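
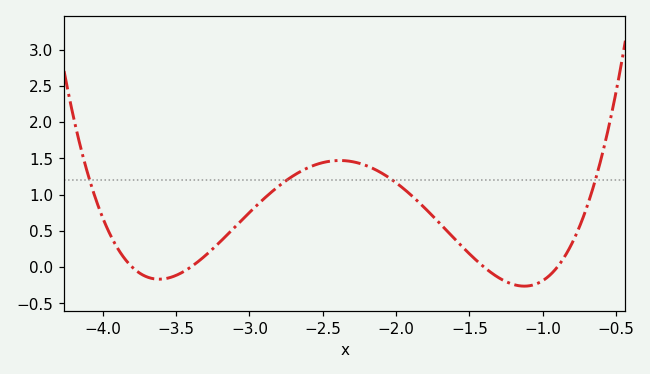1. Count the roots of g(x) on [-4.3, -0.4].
4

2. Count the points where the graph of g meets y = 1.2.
4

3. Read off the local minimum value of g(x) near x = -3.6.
-0.167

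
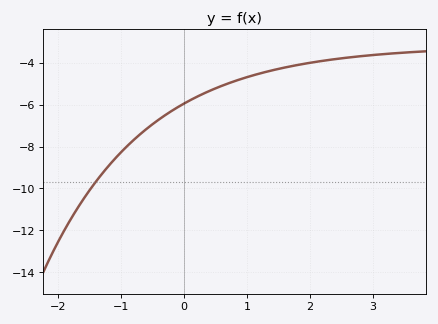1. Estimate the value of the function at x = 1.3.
-4.4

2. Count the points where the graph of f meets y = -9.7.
1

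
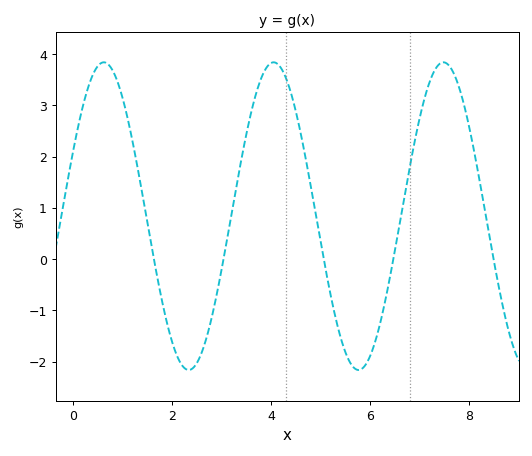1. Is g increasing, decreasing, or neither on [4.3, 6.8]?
neither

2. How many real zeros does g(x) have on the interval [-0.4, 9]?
5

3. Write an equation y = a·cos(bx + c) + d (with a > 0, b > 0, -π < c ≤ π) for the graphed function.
y = 3cos(1.8x - 1.1) + 0.84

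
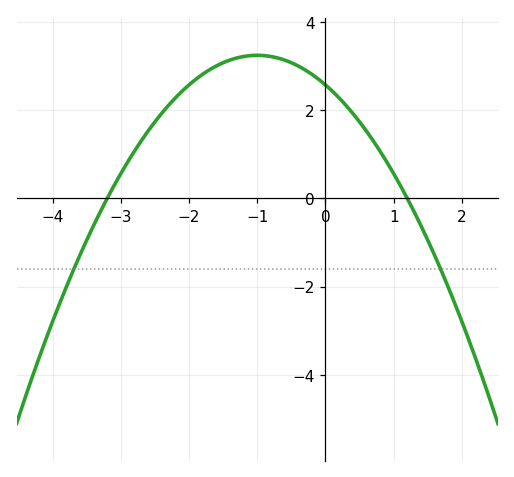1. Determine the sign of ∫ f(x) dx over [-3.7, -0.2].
positive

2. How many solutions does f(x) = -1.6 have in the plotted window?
2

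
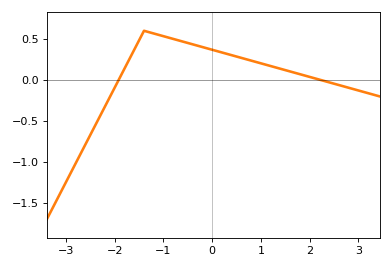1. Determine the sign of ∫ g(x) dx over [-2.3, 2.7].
positive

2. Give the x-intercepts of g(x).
-1.9, 2.2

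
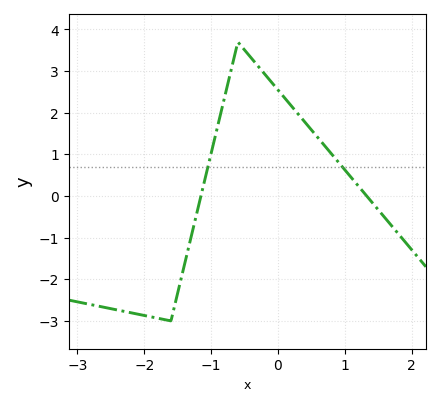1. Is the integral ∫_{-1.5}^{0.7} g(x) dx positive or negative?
positive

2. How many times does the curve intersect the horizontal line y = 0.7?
2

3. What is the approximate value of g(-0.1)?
2.74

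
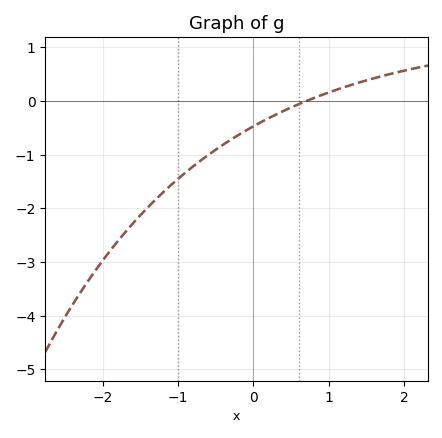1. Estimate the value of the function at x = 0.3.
-0.251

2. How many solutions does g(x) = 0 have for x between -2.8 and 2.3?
1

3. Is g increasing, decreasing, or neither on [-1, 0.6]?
increasing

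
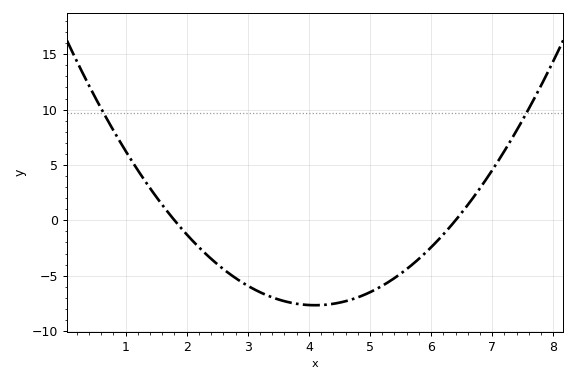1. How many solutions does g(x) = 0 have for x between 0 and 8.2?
2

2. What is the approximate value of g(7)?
4.52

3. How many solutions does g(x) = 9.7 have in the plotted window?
2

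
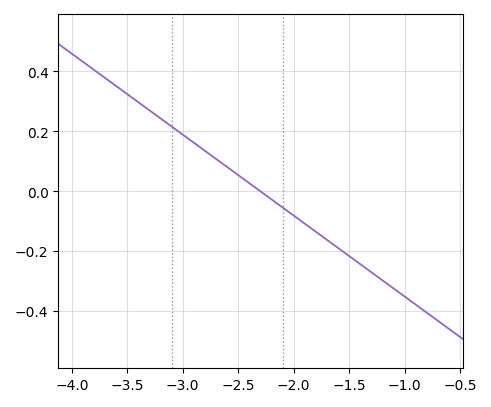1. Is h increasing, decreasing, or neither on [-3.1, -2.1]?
decreasing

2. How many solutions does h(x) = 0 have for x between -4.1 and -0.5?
1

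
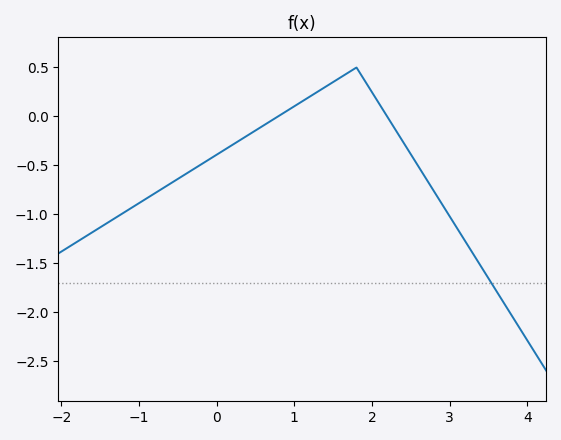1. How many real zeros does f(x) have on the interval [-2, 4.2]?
2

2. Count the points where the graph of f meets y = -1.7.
1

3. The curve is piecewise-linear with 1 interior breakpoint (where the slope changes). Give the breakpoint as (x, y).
(1.8, 0.5)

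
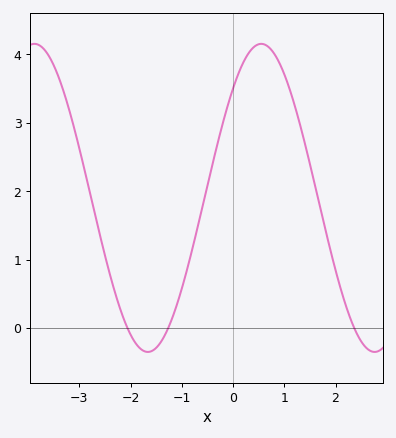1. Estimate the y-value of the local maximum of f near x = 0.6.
4.1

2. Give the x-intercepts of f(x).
-2.1, -1.3, 2.4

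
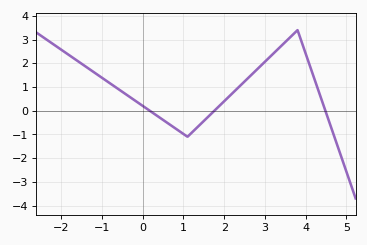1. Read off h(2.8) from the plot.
1.73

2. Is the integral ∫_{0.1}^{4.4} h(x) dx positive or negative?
positive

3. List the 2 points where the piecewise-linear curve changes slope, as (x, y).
(1.1, -1.1); (3.8, 3.4)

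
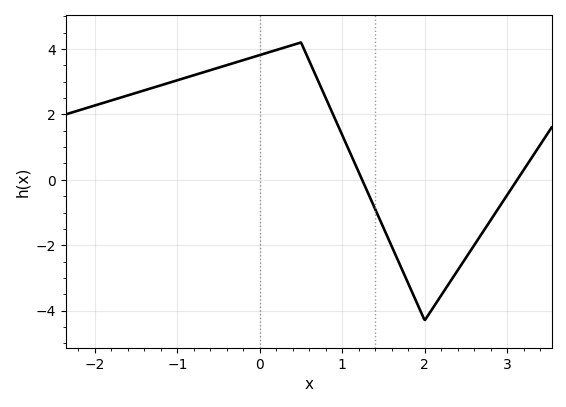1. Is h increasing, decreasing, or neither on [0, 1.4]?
neither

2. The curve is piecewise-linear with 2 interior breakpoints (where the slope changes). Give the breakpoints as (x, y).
(0.5, 4.2); (2, -4.3)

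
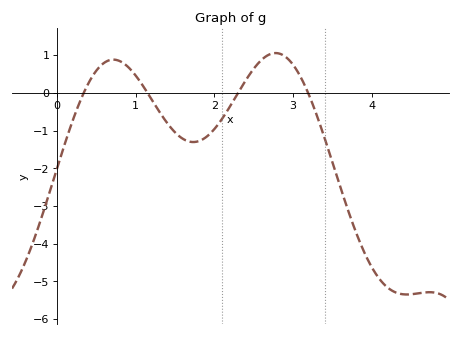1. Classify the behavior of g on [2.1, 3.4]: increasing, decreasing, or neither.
neither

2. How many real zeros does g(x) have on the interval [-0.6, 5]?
4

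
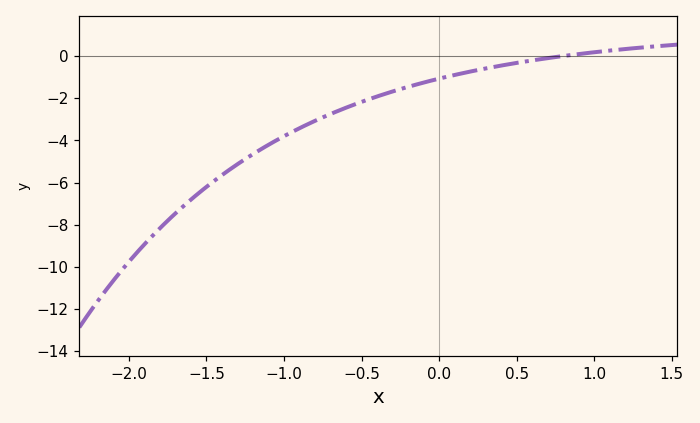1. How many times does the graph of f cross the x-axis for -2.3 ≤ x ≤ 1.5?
1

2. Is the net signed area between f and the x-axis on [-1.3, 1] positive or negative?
negative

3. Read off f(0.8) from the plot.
0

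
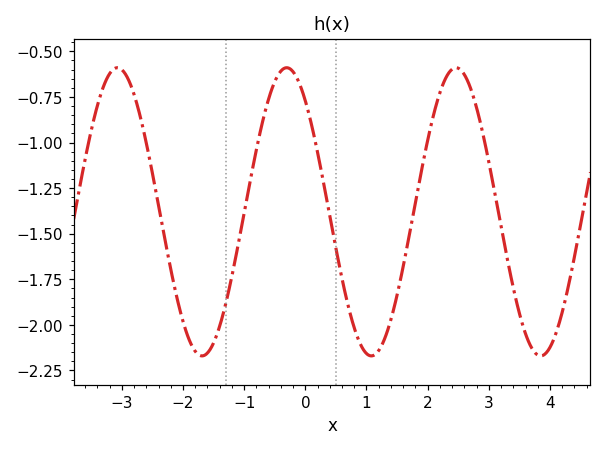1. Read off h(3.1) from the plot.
-1.28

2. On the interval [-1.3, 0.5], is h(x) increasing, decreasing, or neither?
neither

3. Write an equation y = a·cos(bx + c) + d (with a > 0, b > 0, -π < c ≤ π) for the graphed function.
y = 0.79cos(2.3x + 0.69) - 1.38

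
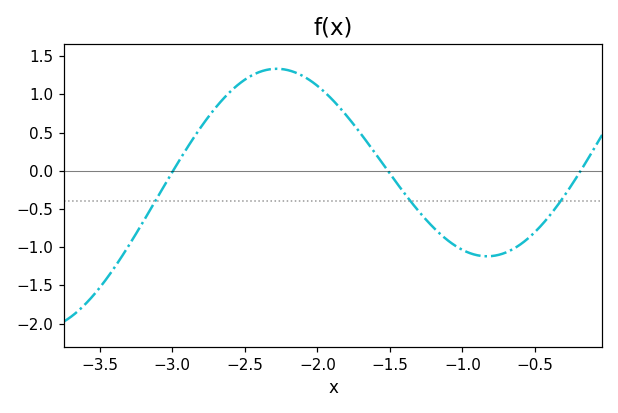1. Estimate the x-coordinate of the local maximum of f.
-2.3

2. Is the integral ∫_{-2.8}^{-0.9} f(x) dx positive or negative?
positive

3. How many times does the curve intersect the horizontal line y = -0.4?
3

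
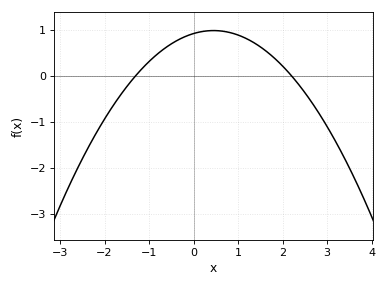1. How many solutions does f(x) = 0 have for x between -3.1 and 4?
2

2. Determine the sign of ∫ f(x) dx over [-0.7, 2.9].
positive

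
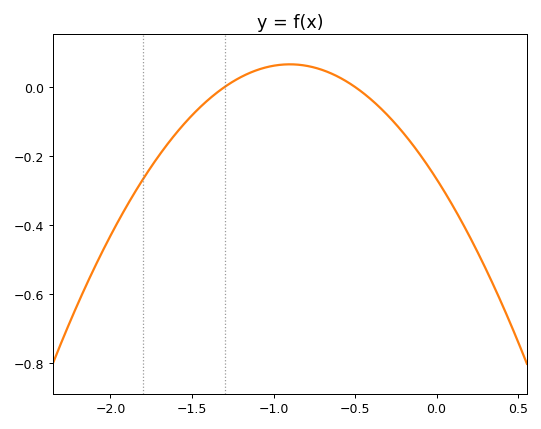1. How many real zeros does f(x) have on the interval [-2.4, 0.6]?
2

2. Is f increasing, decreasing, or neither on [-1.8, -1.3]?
increasing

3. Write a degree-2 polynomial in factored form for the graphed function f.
y = -0.41(x + 1.3)(x + 0.5)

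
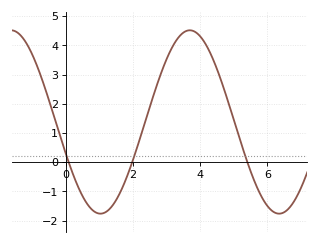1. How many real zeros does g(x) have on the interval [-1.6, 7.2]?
3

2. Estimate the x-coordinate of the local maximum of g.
3.6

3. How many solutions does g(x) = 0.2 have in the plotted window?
3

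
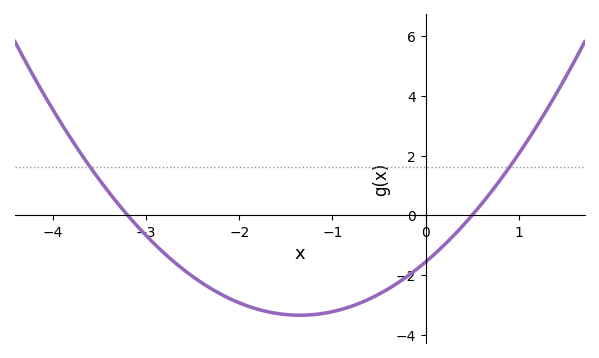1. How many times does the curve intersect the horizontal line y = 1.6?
2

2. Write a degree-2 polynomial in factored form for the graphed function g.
y = 0.98(x + 3.2)(x - 0.5)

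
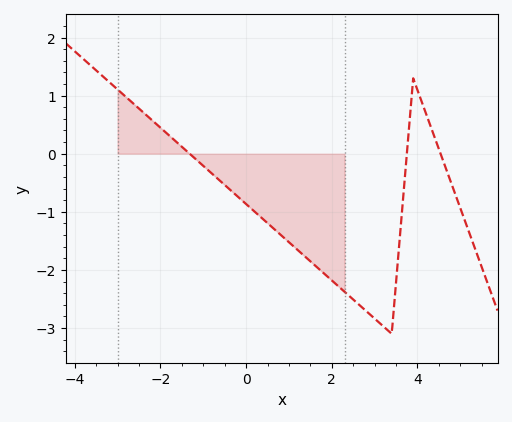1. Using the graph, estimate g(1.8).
-2.05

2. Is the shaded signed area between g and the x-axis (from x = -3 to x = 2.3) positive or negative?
negative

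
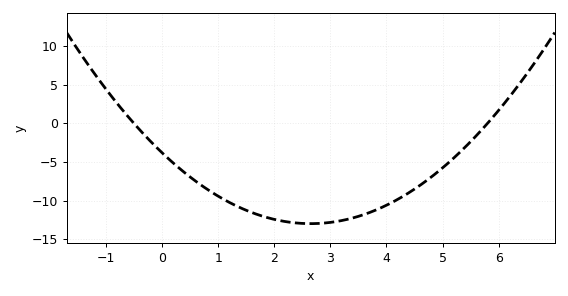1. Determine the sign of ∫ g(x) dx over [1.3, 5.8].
negative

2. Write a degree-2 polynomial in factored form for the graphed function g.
y = 1.31(x + 0.5)(x - 5.8)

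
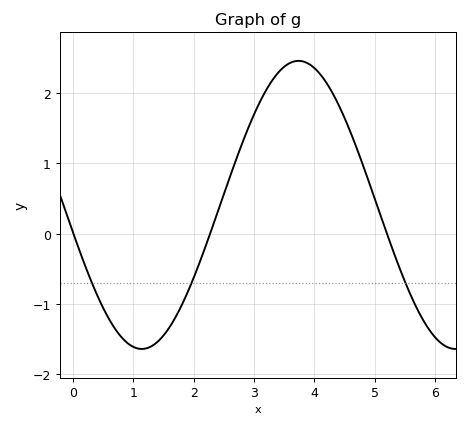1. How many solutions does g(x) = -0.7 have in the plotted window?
3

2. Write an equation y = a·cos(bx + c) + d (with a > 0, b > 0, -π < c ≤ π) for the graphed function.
y = 2.05cos(1.2x + 1.8) + 0.41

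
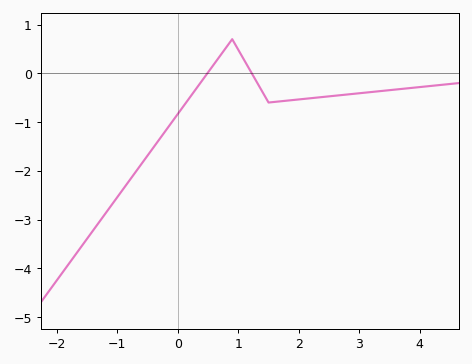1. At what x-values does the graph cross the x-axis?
0.5, 1.2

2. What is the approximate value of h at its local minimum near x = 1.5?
-0.6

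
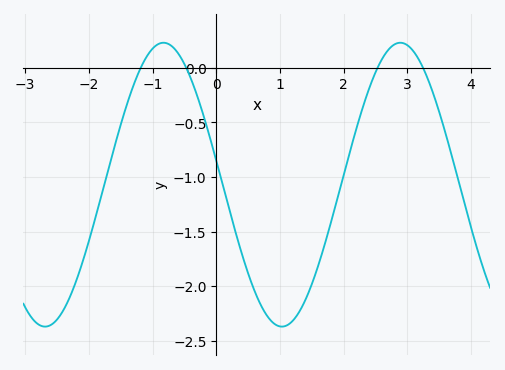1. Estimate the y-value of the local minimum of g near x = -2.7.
-2.35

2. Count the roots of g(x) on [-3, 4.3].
4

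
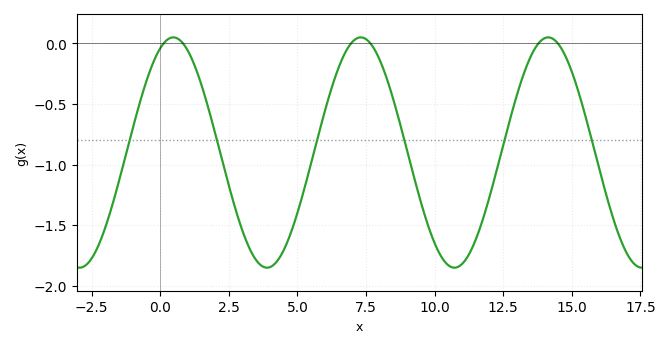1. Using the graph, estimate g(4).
-1.85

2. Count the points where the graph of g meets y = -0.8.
6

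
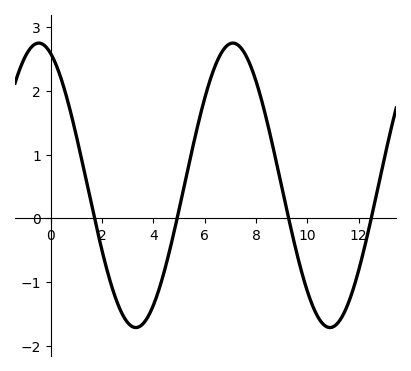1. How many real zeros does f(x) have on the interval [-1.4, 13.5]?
4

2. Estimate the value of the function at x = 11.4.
-1.5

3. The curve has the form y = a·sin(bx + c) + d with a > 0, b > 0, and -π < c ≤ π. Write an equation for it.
y = 2.23sin(0.83x + 2) + 0.52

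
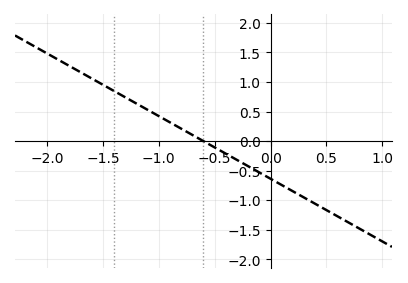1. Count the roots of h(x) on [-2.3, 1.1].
1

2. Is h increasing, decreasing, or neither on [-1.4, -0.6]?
decreasing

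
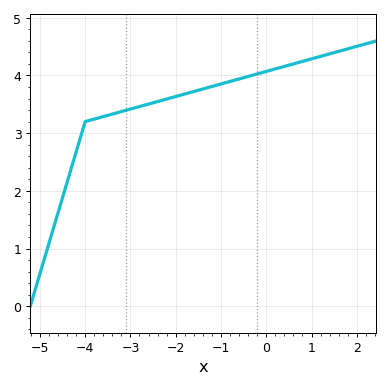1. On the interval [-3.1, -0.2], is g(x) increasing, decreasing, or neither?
increasing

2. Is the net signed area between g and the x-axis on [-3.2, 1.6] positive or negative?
positive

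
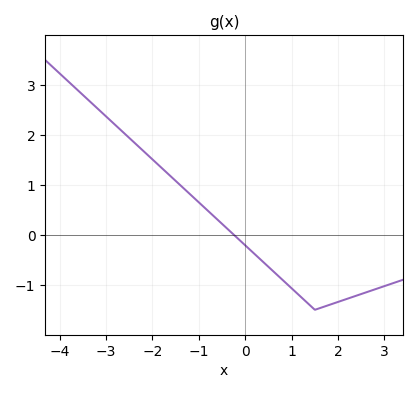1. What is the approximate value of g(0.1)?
-0.295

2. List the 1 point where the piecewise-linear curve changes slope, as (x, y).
(1.5, -1.5)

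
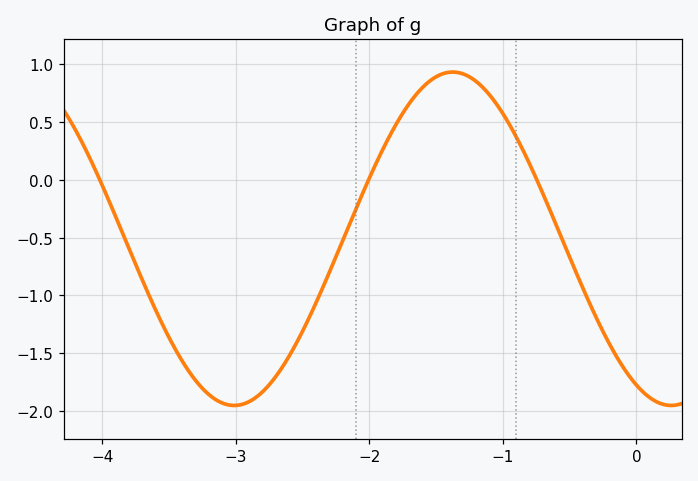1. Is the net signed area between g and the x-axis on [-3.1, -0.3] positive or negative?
negative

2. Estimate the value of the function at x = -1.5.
0.9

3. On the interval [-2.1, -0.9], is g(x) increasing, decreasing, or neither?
neither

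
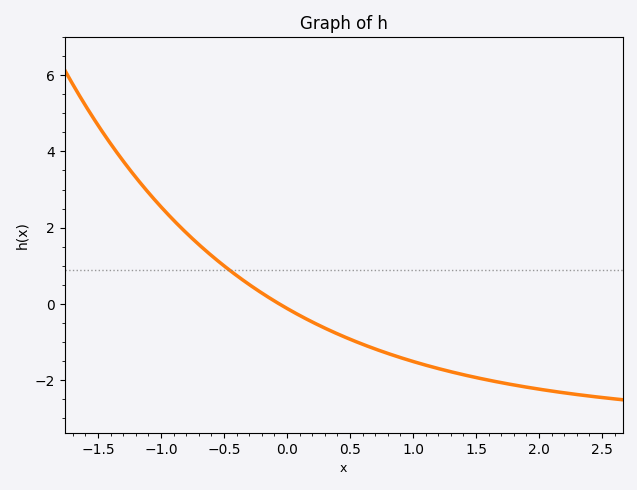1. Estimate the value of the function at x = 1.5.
-2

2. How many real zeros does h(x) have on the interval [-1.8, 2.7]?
1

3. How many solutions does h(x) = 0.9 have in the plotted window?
1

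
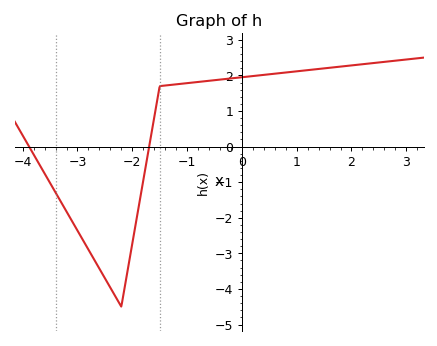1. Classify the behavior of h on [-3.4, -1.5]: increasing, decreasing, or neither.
neither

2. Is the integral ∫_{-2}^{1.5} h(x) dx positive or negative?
positive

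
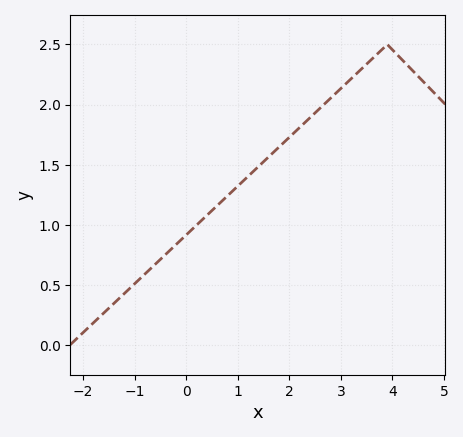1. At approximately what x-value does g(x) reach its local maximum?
3.9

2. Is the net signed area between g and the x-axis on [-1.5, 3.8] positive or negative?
positive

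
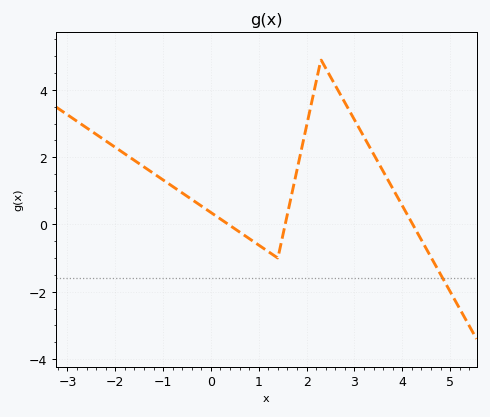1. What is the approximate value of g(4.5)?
-0.8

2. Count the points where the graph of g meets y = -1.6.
1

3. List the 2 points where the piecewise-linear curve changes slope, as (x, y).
(1.4, -1); (2.3, 4.9)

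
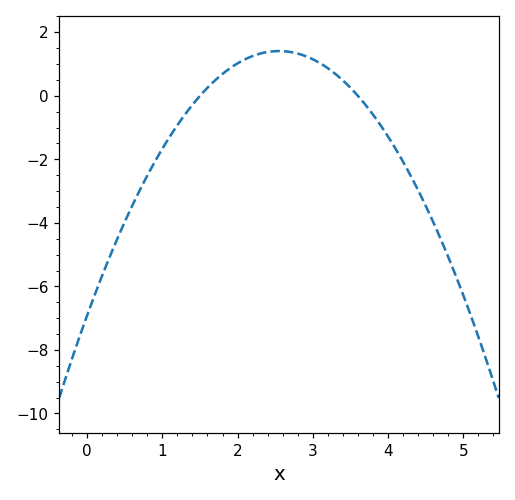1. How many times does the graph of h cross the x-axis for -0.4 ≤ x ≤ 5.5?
2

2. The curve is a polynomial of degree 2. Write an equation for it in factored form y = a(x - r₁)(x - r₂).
y = -1.28(x - 1.5)(x - 3.6)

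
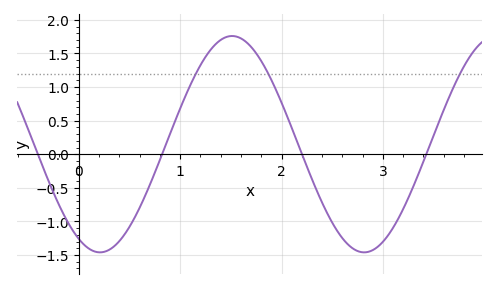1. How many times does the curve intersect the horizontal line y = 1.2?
3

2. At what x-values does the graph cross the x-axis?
-0.405, 0.821, 2.2, 3.43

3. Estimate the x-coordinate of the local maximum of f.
1.51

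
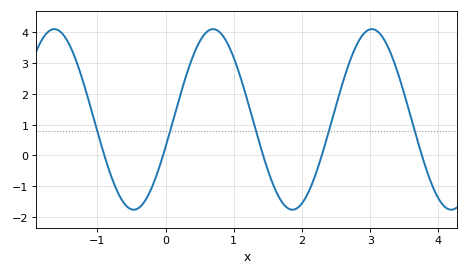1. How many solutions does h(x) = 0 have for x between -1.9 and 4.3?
5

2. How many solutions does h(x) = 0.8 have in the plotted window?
5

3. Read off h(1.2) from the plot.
1.8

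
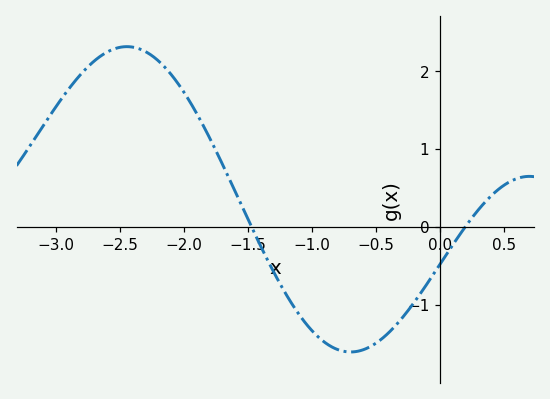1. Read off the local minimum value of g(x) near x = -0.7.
-1.6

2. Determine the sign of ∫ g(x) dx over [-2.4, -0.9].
positive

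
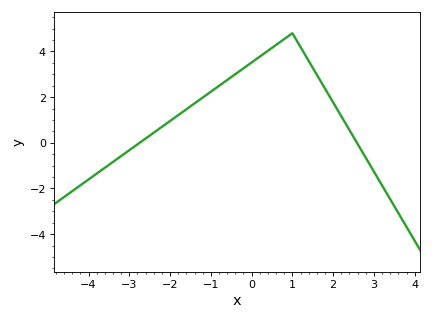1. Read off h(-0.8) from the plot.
2.4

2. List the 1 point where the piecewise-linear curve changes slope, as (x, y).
(1, 4.8)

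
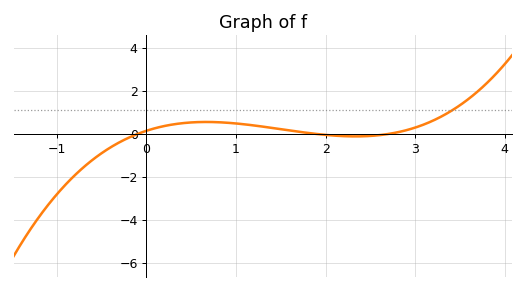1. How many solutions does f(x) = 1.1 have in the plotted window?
1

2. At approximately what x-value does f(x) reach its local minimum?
2.33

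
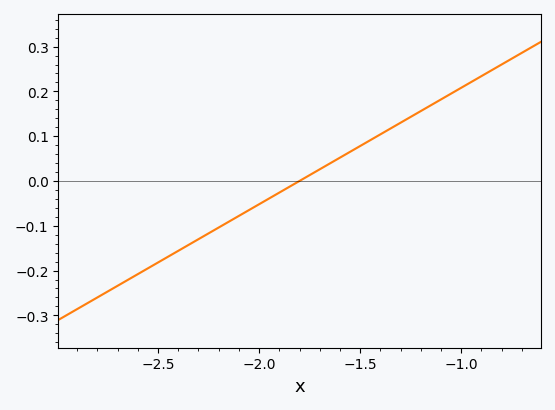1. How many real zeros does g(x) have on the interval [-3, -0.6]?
1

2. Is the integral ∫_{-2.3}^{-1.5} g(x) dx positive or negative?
negative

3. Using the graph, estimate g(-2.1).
-0.08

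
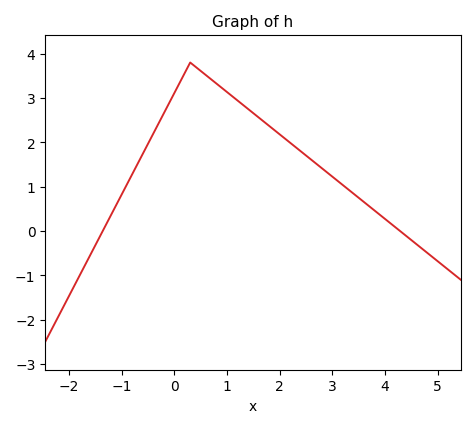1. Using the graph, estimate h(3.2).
1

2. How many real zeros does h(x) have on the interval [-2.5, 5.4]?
2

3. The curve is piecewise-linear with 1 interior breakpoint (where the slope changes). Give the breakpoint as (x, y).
(0.3, 3.8)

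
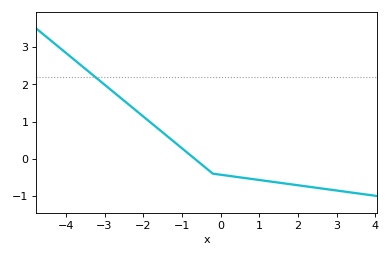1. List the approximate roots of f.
-0.668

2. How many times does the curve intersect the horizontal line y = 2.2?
1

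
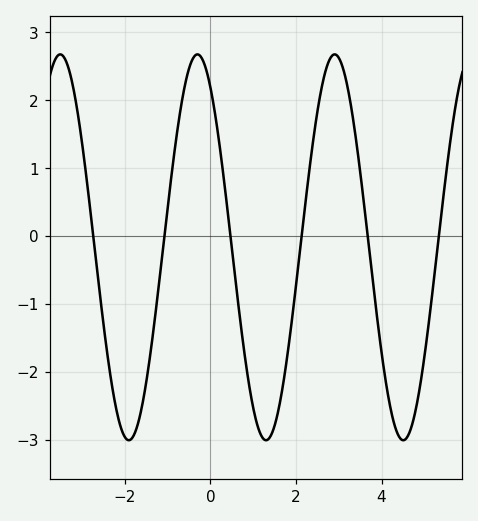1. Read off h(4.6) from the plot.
-3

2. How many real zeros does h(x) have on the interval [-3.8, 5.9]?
6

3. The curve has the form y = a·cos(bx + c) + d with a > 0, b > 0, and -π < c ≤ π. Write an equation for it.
y = 2.84cos(2x + 0.59) - 0.17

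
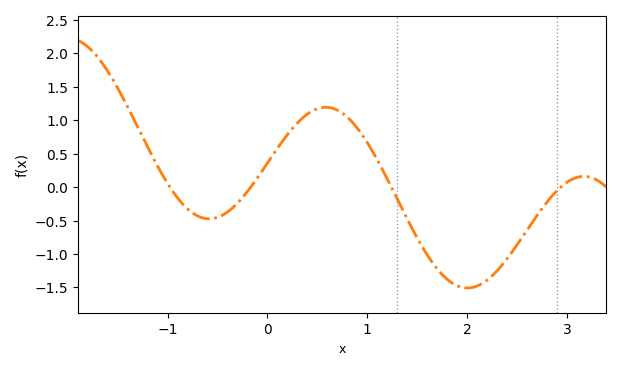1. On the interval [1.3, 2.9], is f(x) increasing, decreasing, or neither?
neither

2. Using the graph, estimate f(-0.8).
-0.326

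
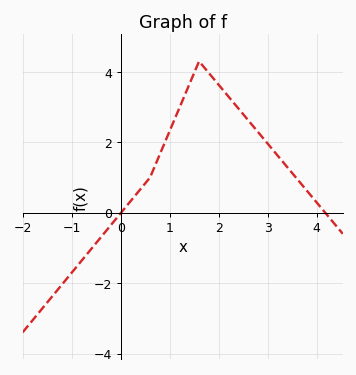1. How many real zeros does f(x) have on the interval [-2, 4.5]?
2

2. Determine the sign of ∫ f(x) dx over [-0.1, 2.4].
positive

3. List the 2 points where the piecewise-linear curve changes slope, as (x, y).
(0.6, 1); (1.6, 4.3)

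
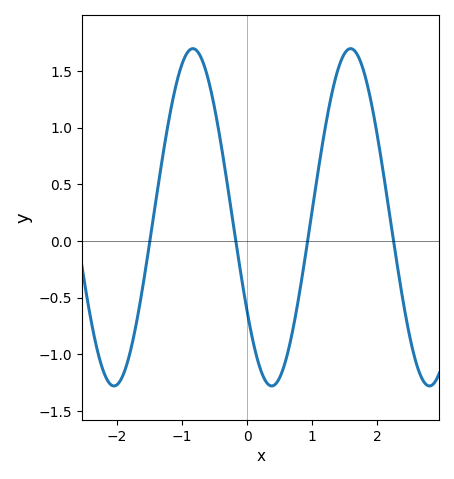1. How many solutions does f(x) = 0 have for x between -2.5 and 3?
4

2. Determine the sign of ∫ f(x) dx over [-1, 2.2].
positive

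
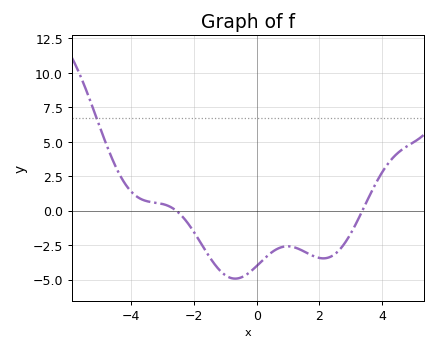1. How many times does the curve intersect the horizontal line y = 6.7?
1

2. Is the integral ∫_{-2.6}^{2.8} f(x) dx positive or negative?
negative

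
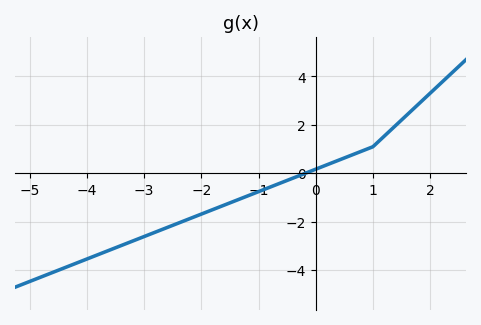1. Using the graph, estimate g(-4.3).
-3.81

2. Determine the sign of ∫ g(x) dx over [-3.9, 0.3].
negative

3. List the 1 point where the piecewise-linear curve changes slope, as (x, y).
(1, 1.1)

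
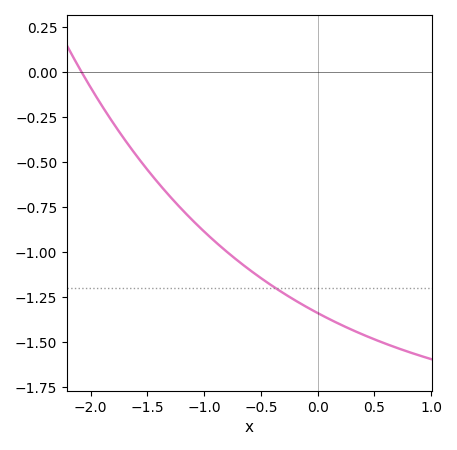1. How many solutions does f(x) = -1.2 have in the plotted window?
1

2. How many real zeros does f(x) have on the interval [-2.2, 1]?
1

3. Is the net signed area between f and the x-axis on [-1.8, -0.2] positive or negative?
negative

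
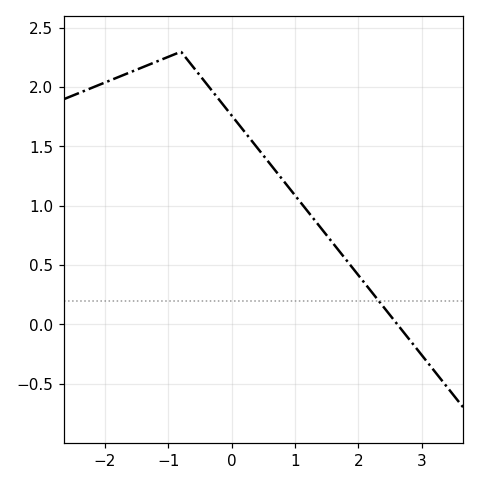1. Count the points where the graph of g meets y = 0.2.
1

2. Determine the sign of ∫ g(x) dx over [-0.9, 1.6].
positive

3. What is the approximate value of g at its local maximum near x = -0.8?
2.3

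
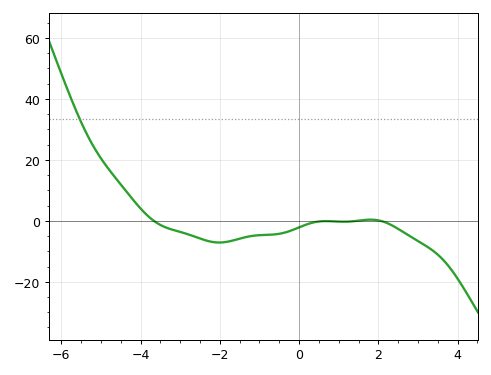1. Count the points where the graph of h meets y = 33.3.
1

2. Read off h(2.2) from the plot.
-0.626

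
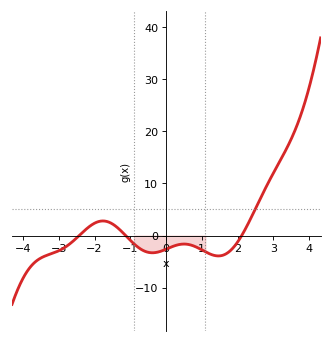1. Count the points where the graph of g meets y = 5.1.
1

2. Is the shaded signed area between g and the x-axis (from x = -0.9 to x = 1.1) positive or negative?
negative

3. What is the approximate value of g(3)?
12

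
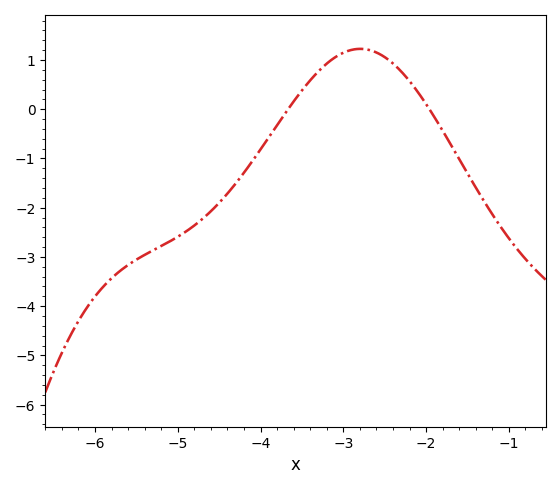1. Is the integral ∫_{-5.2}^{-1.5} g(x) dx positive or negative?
negative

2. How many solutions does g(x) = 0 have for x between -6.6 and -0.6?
2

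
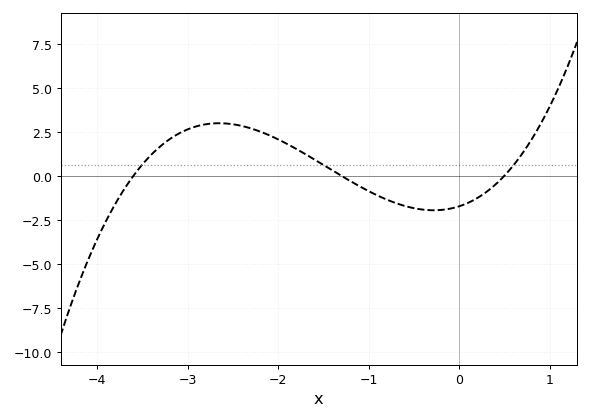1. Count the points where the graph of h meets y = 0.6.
3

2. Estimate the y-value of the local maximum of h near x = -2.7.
3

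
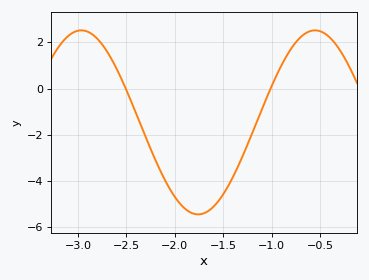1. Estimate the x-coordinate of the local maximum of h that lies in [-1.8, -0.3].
-0.55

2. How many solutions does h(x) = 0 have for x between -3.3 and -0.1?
2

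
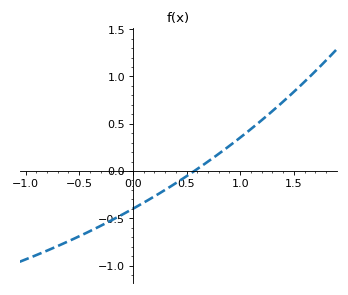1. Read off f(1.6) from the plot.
0.95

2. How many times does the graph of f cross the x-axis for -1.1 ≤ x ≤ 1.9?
1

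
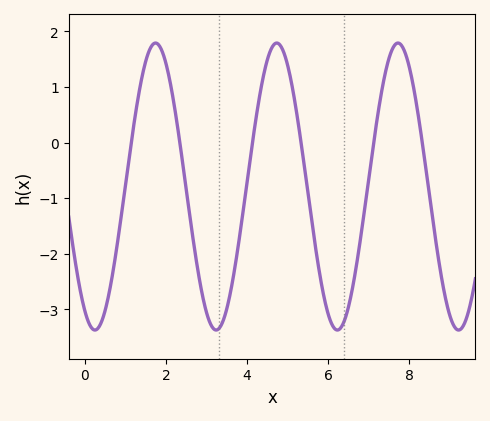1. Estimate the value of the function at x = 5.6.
-1.4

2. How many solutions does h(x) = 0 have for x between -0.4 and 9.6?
6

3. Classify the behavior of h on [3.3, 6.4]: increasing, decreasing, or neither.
neither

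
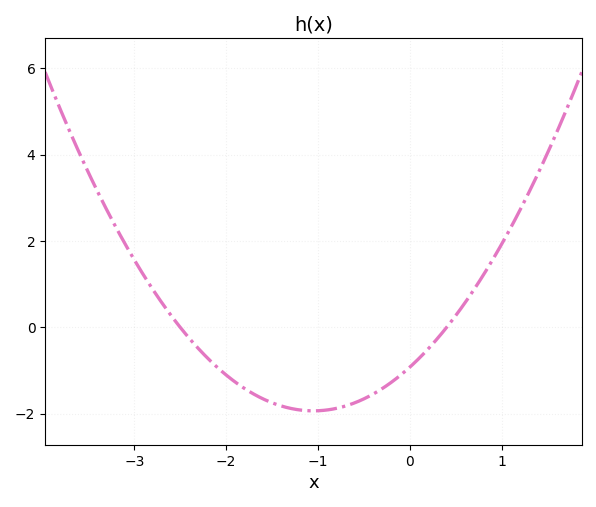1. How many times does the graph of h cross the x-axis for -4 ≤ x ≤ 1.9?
2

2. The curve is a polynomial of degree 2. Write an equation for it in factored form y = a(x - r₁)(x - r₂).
y = 0.92(x + 2.5)(x - 0.4)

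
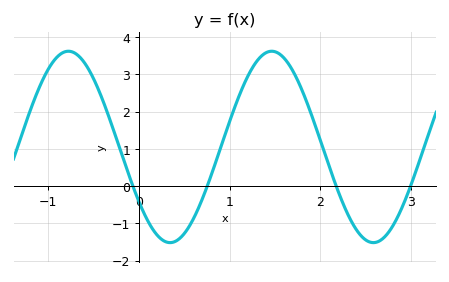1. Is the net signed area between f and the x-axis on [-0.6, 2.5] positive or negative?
positive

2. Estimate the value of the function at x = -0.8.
3.6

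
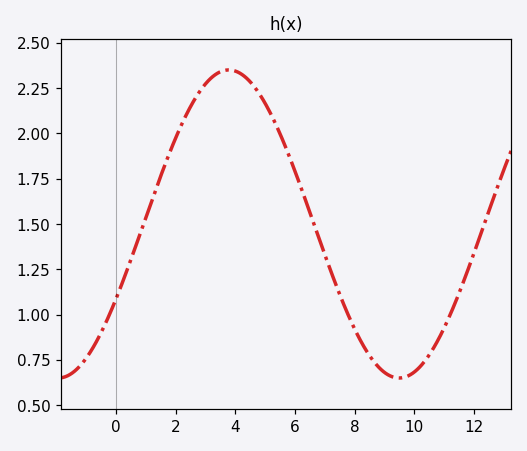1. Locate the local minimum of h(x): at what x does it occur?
9.4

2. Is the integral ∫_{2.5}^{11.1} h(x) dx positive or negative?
positive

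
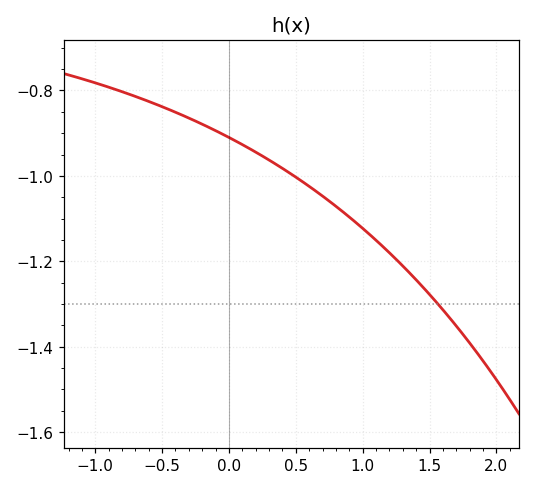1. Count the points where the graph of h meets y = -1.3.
1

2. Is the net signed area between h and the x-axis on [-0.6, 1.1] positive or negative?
negative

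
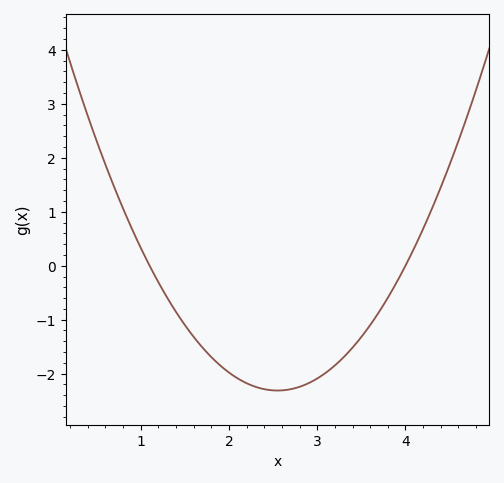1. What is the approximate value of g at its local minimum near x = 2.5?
-2.3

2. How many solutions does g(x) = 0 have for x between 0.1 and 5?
2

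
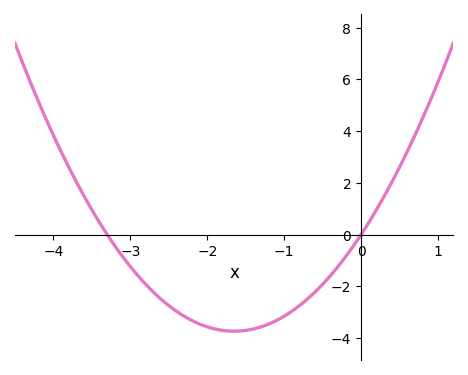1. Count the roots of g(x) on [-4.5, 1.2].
2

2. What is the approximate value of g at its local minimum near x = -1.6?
-3.73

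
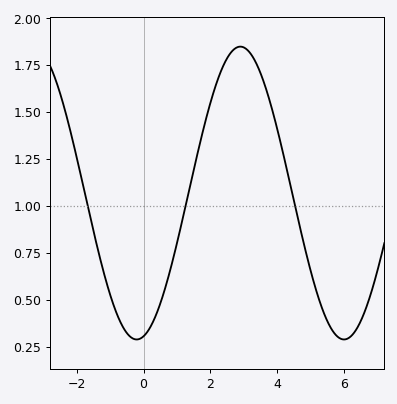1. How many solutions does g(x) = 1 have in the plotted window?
3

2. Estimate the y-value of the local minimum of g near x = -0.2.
0.3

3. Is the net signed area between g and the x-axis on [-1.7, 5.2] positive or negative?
positive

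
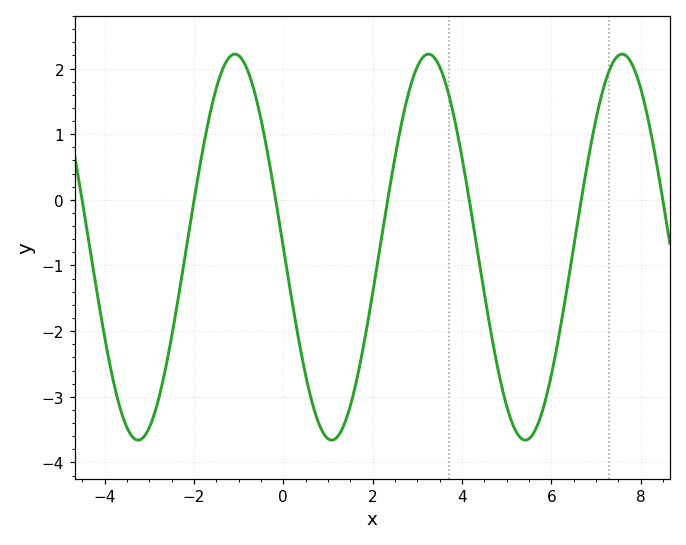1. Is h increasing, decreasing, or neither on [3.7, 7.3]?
neither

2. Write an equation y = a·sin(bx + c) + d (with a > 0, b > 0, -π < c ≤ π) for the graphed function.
y = 2.94sin(1.45x - 3.14) - 0.72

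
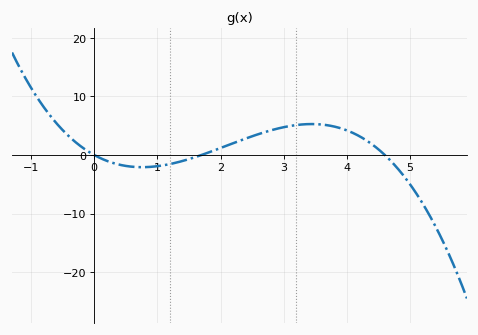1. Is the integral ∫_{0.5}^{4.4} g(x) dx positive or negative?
positive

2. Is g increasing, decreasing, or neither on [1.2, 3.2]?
increasing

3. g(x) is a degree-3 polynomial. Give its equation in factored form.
y = -0.76(x - 0)(x - 1.7)(x - 4.6)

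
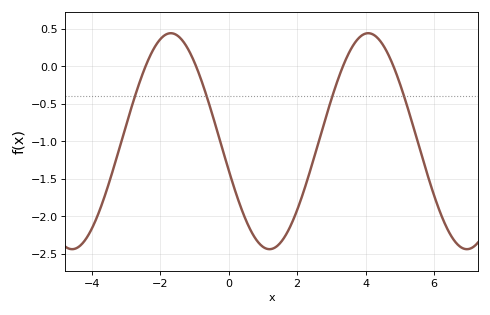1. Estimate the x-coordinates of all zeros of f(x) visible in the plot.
-2.4, -1, 3.4, 4.8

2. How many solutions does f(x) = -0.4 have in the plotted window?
4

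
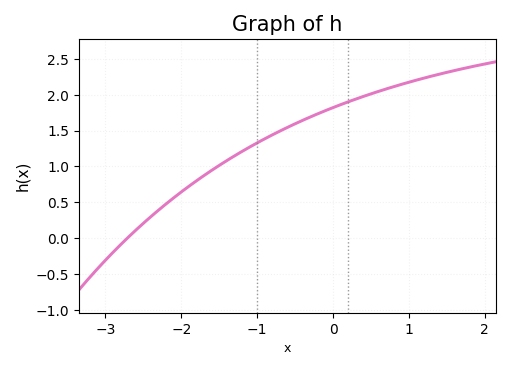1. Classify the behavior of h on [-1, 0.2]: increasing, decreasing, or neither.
increasing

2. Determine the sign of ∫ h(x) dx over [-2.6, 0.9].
positive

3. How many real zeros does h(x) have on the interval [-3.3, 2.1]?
1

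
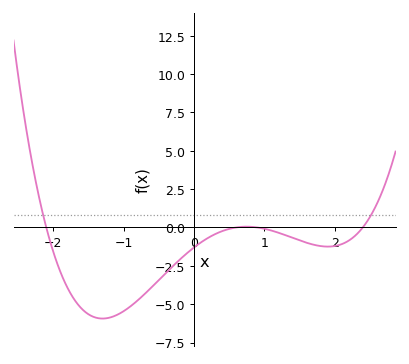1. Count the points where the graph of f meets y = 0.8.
2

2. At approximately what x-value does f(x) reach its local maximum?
0.7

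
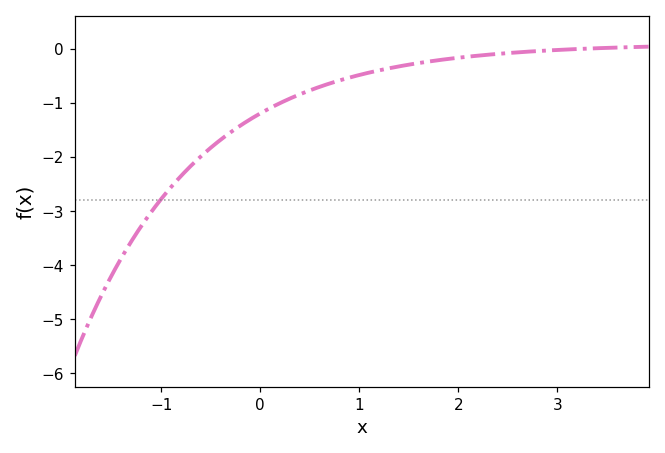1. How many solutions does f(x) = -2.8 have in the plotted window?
1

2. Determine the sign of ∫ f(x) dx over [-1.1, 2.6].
negative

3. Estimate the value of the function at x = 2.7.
-0.059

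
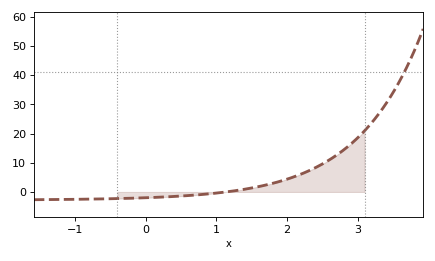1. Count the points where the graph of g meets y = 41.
1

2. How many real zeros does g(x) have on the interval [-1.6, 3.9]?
1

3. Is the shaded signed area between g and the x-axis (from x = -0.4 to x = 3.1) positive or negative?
positive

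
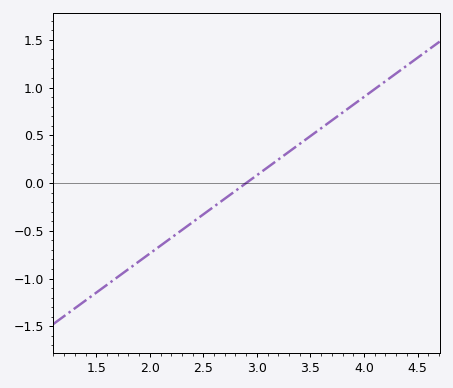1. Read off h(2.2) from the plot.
-0.55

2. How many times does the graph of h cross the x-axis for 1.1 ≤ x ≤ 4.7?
1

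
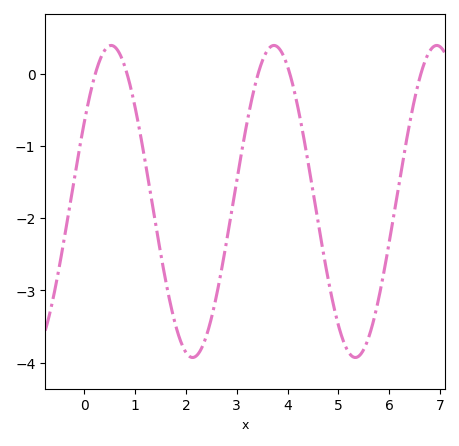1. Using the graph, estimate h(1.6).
-2.9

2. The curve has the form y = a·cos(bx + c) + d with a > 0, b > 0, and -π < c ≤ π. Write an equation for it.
y = 2.16cos(2x - 1) - 1.77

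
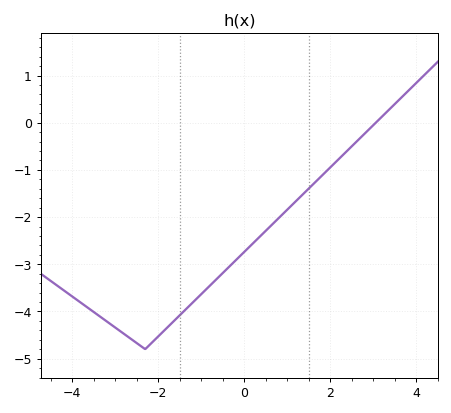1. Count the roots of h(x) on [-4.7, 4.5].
1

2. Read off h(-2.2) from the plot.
-4.71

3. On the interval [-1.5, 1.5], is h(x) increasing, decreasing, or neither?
increasing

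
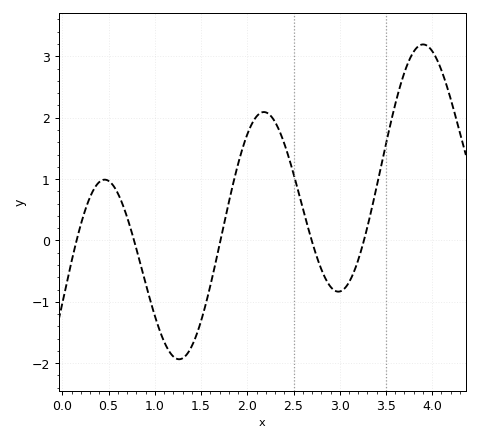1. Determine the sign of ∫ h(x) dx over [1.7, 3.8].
positive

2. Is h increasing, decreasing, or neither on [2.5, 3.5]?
neither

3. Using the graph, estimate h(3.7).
2.7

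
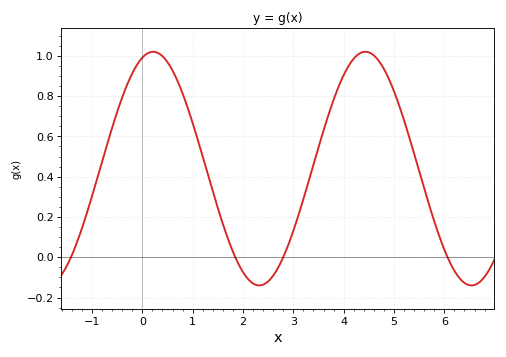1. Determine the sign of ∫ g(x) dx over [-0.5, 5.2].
positive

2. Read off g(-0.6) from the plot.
0.64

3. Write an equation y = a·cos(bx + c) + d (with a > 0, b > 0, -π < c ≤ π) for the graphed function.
y = 0.58cos(1.5x - 0.32) + 0.44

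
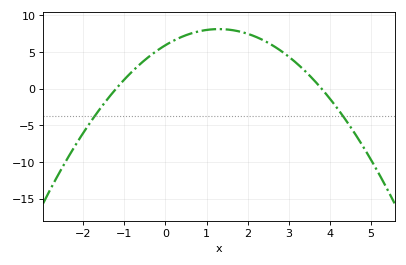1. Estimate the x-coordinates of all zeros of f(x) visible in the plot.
-1.2, 3.8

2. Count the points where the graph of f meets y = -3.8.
2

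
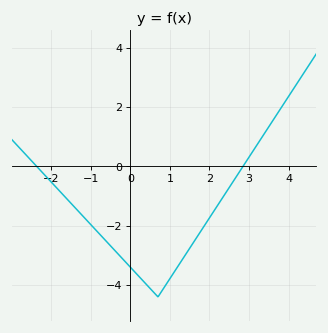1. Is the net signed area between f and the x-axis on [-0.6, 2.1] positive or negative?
negative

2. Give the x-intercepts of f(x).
-2.36, 2.84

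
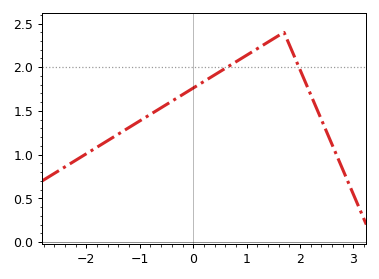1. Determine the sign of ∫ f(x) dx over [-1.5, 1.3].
positive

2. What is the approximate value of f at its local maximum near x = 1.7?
2.4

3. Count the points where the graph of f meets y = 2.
2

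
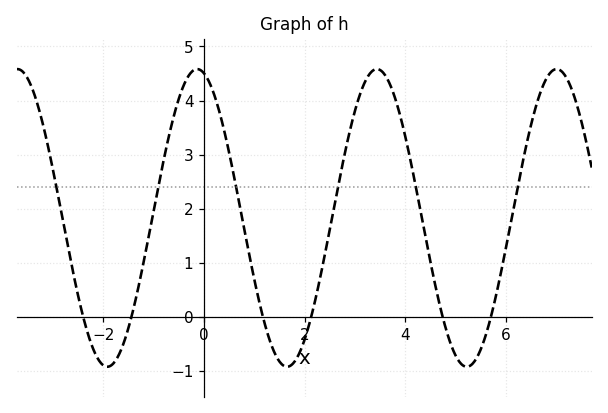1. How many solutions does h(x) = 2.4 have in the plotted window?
6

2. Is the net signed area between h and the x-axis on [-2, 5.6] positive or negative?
positive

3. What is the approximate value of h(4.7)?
0.145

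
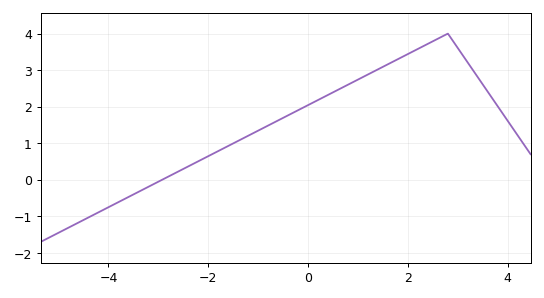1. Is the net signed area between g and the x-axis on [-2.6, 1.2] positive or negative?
positive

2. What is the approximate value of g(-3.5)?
-0.4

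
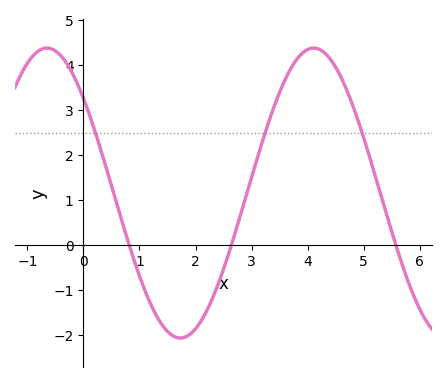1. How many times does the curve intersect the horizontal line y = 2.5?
3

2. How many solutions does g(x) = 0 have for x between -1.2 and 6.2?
3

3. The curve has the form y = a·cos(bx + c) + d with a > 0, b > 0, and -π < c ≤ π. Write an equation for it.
y = 3.22cos(1.3x + 0.86) + 1.16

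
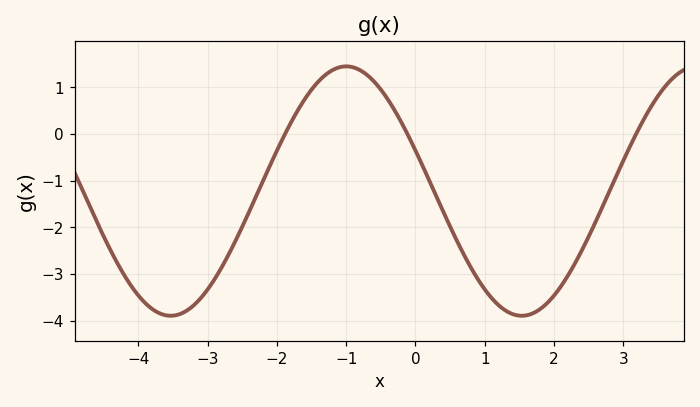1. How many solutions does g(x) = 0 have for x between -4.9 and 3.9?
3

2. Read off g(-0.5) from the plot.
0.954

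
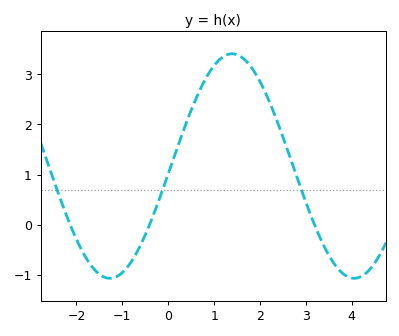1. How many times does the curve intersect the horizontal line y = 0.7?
3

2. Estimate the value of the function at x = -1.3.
-1.1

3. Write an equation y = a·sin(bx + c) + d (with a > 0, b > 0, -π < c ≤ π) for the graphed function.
y = 2.24sin(1.2x - 0.07) + 1.17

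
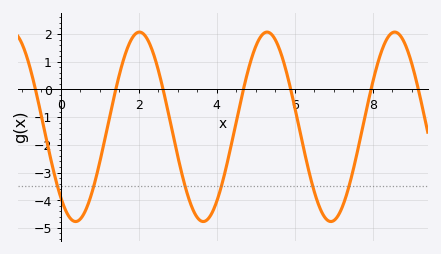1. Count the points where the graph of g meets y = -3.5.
6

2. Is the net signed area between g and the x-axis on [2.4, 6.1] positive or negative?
negative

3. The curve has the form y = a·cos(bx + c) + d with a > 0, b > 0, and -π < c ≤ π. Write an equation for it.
y = 3.42cos(1.9x + 2.4) - 1.35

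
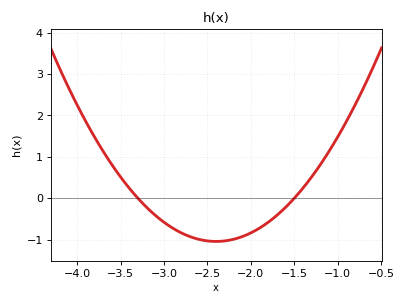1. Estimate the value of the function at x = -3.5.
0.5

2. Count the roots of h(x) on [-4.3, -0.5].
2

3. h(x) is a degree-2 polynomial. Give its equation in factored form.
y = 1.29(x + 3.3)(x + 1.5)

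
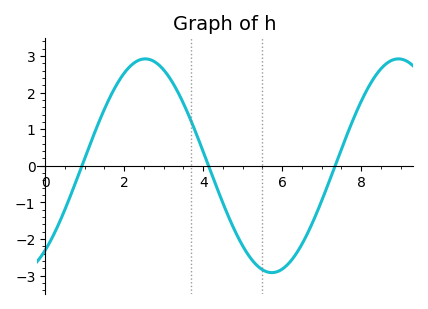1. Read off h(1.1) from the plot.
0.486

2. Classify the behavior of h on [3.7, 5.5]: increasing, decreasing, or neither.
decreasing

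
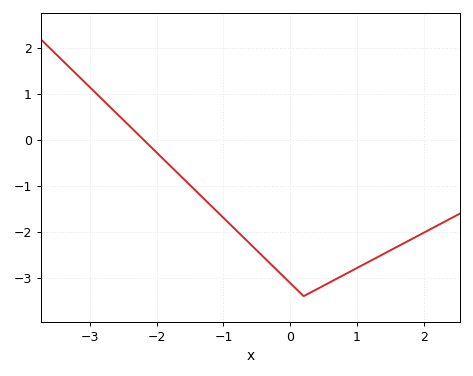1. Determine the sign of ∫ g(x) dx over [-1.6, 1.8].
negative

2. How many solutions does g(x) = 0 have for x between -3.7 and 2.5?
1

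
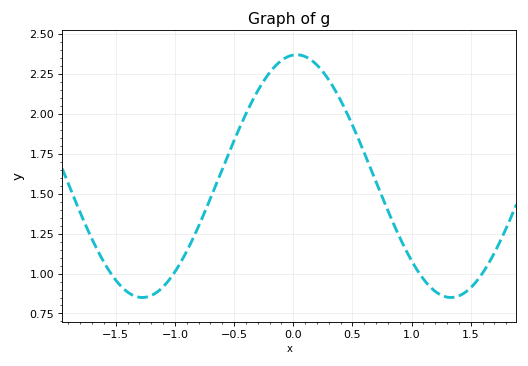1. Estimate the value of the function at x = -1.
1.01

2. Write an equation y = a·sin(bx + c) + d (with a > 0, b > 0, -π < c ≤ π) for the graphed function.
y = 0.76sin(2.41x + 1.5) + 1.61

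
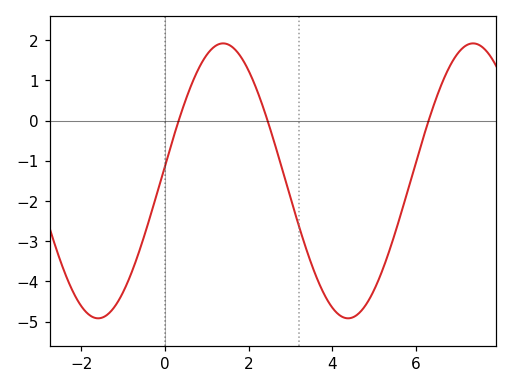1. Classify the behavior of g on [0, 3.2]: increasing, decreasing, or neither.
neither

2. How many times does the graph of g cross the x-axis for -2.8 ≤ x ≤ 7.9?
3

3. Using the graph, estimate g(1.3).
1.9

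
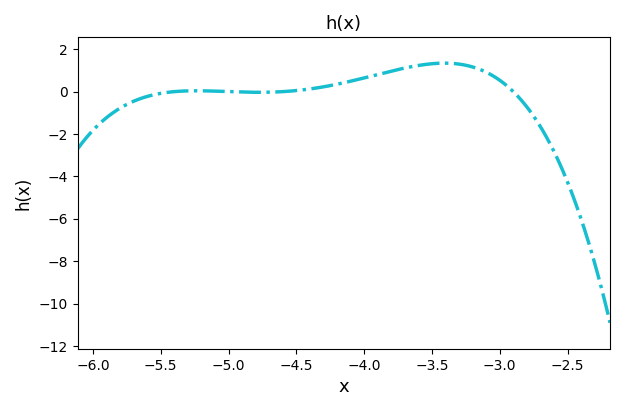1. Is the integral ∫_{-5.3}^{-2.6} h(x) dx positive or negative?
positive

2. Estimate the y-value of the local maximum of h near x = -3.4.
1.34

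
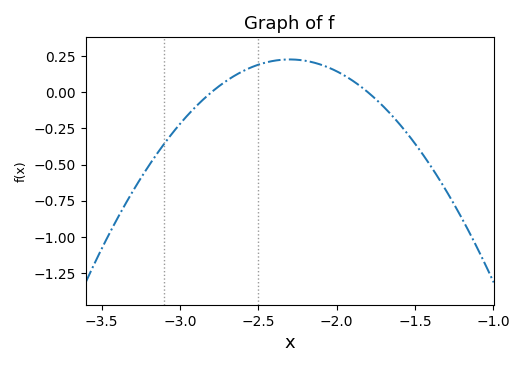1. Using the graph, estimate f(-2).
0.14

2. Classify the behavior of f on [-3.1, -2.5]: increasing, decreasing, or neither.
increasing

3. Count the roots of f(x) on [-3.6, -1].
2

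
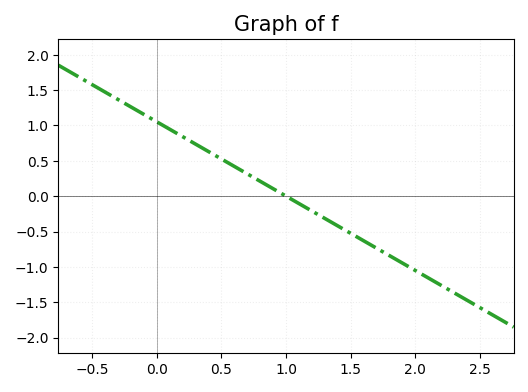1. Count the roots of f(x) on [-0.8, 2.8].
1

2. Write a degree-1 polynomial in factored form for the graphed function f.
y = -1.05(x - 1)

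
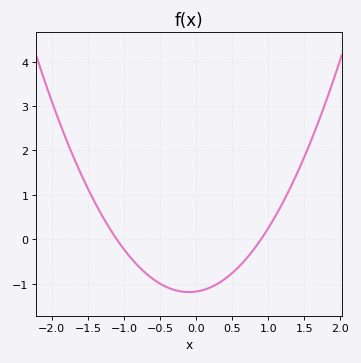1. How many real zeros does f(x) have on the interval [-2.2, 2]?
2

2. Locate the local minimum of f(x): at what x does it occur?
-0.1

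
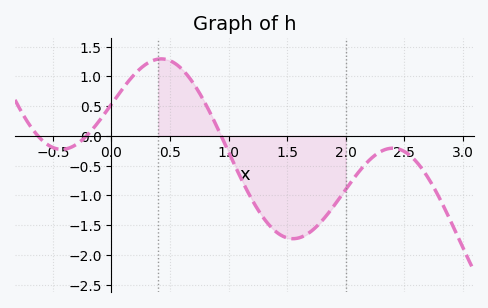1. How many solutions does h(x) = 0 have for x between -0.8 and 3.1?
3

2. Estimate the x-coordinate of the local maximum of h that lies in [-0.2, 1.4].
0.427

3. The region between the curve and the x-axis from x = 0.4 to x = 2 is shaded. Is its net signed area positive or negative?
negative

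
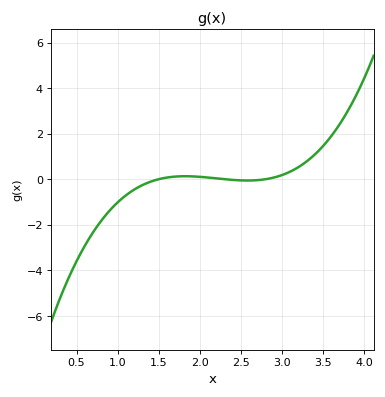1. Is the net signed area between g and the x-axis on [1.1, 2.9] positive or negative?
negative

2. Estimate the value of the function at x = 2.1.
0.073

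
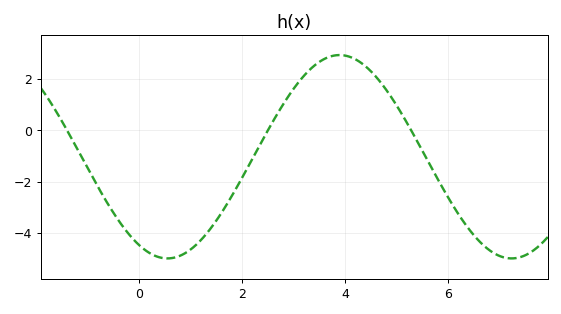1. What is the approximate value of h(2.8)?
1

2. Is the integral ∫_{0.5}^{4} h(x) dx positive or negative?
negative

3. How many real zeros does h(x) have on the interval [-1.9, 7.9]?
3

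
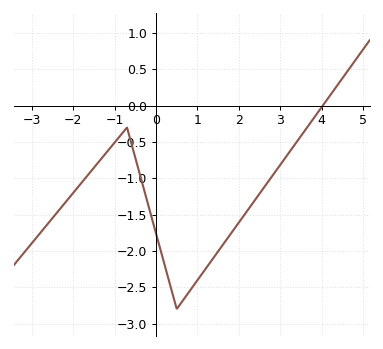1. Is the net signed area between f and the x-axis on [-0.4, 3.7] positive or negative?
negative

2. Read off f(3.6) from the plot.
-0.35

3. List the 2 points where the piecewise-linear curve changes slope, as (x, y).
(-0.7, -0.3); (0.5, -2.8)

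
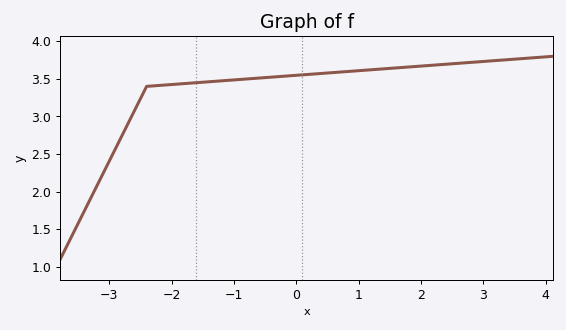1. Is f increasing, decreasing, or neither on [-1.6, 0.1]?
increasing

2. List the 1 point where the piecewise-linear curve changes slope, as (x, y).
(-2.4, 3.4)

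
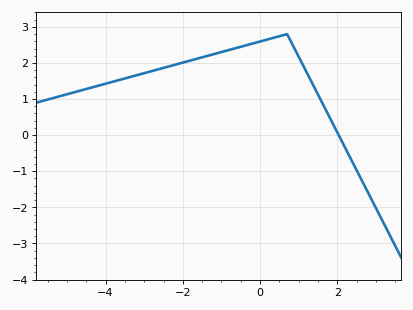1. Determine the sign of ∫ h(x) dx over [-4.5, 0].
positive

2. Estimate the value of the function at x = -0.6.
2.42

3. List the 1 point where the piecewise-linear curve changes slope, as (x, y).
(0.7, 2.8)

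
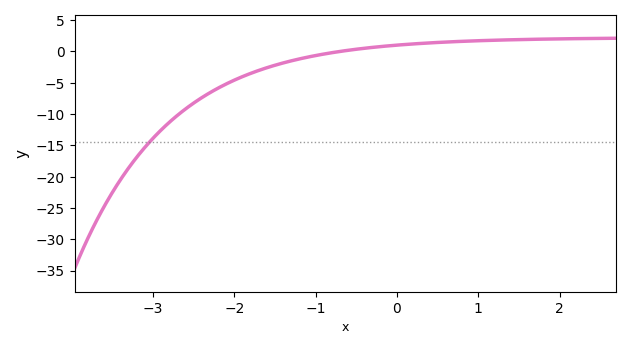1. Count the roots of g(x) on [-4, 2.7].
1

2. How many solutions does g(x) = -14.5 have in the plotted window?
1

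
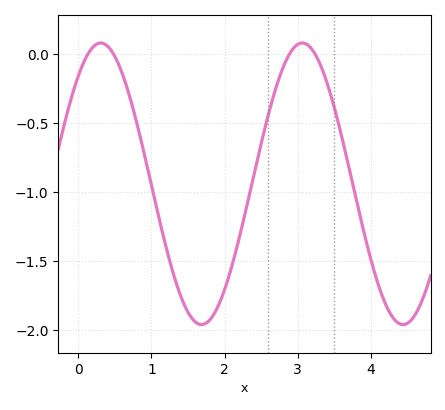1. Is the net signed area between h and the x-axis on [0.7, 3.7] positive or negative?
negative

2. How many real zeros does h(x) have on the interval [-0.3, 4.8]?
4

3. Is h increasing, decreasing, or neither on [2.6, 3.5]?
neither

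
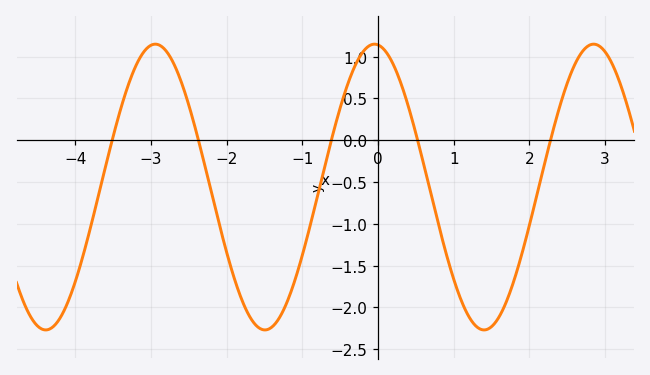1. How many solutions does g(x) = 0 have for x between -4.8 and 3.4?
5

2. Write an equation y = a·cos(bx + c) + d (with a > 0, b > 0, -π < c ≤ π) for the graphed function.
y = 1.71cos(2.2x + 0.1) - 0.56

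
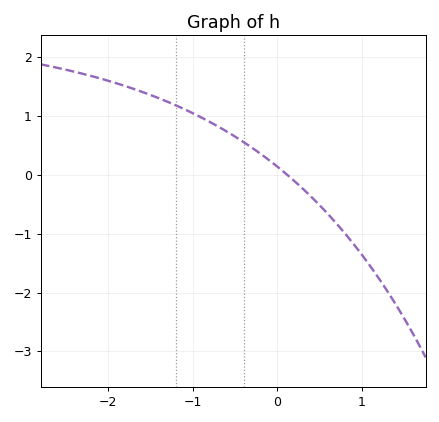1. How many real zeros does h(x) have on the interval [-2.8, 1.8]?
1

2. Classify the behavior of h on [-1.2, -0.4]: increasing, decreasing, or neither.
decreasing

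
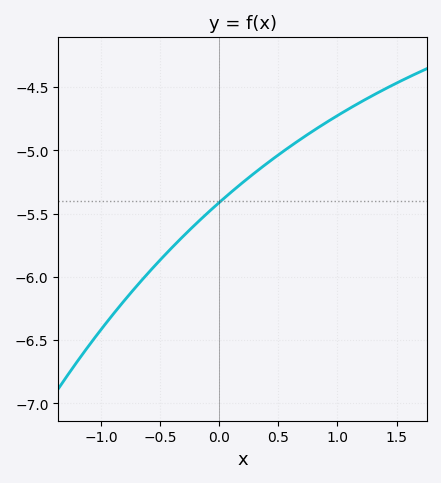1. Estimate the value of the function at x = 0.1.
-5.33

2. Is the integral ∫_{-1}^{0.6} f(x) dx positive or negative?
negative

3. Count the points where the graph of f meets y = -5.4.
1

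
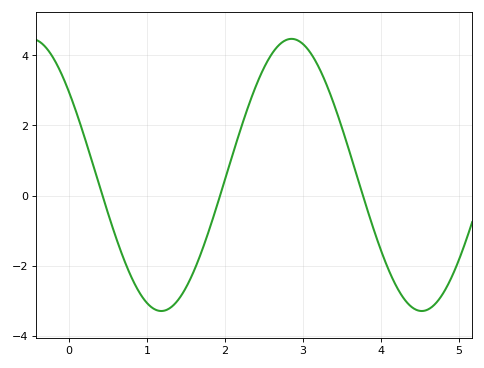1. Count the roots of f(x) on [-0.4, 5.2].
3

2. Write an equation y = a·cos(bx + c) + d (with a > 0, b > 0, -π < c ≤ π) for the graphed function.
y = 3.88cos(1.88x + 0.92) + 0.59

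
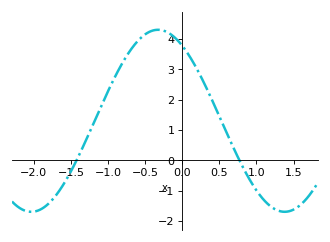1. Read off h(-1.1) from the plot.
1.7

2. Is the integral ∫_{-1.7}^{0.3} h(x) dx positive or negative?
positive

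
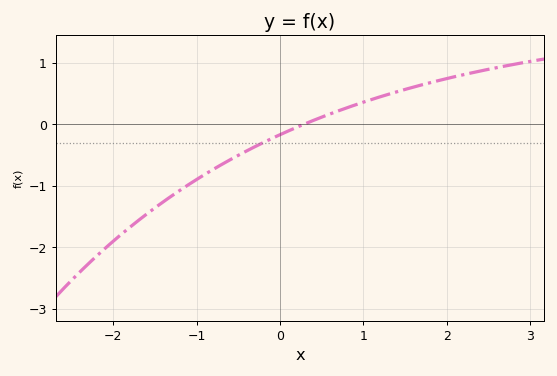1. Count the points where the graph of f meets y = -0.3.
1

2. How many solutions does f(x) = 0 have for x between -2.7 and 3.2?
1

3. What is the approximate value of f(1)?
0.4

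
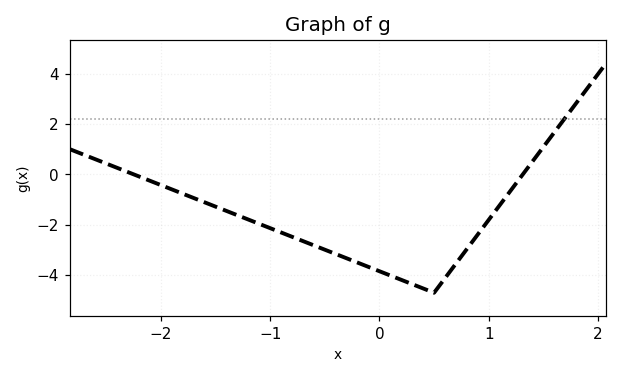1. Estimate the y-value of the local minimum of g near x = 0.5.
-4.7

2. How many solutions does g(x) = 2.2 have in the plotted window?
1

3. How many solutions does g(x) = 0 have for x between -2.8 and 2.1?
2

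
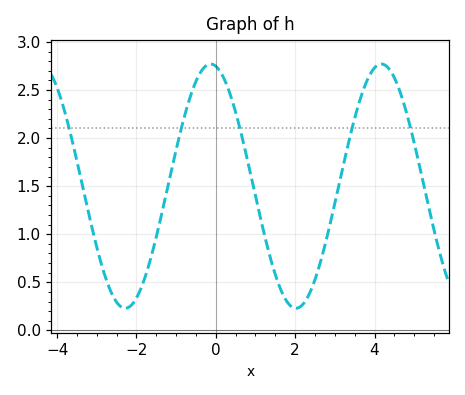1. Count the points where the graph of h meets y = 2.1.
5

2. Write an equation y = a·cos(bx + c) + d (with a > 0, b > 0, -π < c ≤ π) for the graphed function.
y = 1.27cos(1.46x + 0.192) + 1.5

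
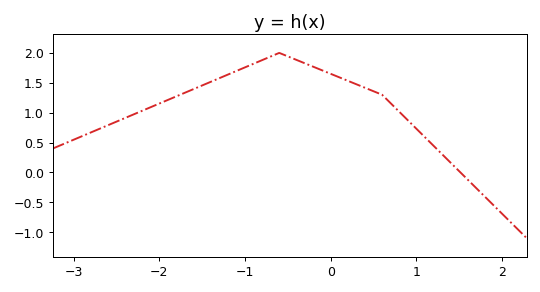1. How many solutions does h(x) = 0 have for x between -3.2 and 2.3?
1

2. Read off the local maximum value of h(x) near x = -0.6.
2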